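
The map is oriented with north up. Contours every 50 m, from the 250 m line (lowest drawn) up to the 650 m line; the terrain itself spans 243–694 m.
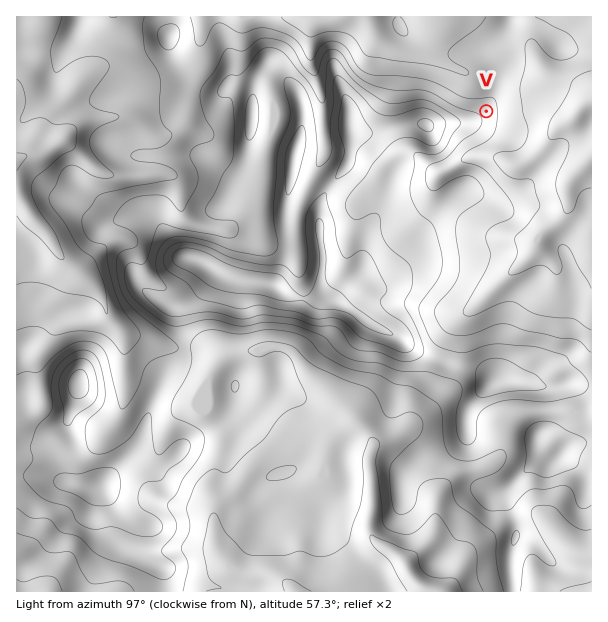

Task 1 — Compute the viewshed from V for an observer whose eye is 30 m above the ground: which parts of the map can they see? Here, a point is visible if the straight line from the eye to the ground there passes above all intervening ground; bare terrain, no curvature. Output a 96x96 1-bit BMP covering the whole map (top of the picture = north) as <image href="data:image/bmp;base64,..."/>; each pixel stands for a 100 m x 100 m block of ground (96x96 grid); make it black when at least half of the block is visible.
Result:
<image width="96" height="96" href="data:image/bmp;base64,Qk2+BAAAAAAAAD4AAAAoAAAAYAAAAGAAAAABAAEAAAAAAIAEAAATCwAAEwsAAAIAAAAAAAAA////AAAAAAAAAAAAAAAAAAAAAAAAAAAAAAAAAAAAAAAAAAAAAAAAAAAAAAAAAAAAAAAAAAAAAAAAAAAAAAAAAAAAAAAAAAAAAAAAAAAAAAAAAAAAAAAAAAAAAAAAAAAAAAAAAAAAAAAAAAAAAAAAAAAAAAAAAAAAAAAAAAAAAAAAAAAAAAAAAAAAAAAAAAAAAAAAAAAAAAAAAAAAAAAAAAAAAAAAAAAAAAAAAAAAAAAAAAAAAAAAAAAAAAAAAAAAAAAAAAAAAAAAAAAAAAAAAAAAAAAAAAAAAAAAAAAAAAAAAAAAAAAAAAAAAAAAAAAAAAAAAAAAAAAAAAAAAAAAAAAAAAAAAAAAAAAAAAAAAAAAAAAAAAAAAAAAAAAAAAAAAAAAAAAAAAAAAAAAAAAAAAAAAAAAAAAAAAAAAAAAAAAAAAAAAAAAAAAAAAAAAAAAAAAAAAAAAAAAAAAAAAAAAAAAAAAAAAAAAAAAAAAAAAAAAAAAAAAAAAAAAAAAAAAAAAAAAAAAAAAAAAAAAAAAAAAAAAAAAAAAAAAAAAAAAAAAAAAAAAAAAAAAAOAAAAAAAAAAAAAHP/8AAAAAAAAAAAAH//8AAAAAAAAAAAA///8AAAAAAAAAAAH///sAAAAAAAAAAA////8AAAAAAAAAAB////8AAAAAAAAAAHx///8AAAAAAAAAAPgf//8AAAAAAAAAB/AP//8AAAAAAAAAH+AD//8AAAAAAAAAP8AD//8AAAAAAAAAf4AB//8AAAAAAAAB4AAA//8AAAAAAAAHAAAAP/8AAAAAAAAOAAAAH/8AAAAAAAAcA4AAD/8AAAAAAAAYD8AAB/8AAAAAAAAYH8AAB/8AAAAAAAAcP8AAA/8AAAAAAAAcP/8AAf8AAAAAAAAef/8AAP8AAAAAAAAef/8AAP8AAAAAAAAA//4AAP8AAAAAAAAAf/4AAH8AAAAAAAAAP/4AAH8AAAAAAAAAD/4AAD8AAAAAAAAAA/4AAB8AAAAAAAAAA/4AAB8AAAAAAAAAA/4AOB8AAAAAAAAAAP4A//8AAAAAAAAAAAcB//8AAAAAAAAAAAOH/98AAAAAAAAAAAH//w8AAAAAAAAAAAD//wcAAAAAAAAAAAB//4cAAAAAAAAAAAAf/4MAAAAAAAAAAAAH/8EAAAAAAAAAAAAAd/EAAAAAAAAAAAAAcfwAAAAAAAAAAAMAeP4AAAAAAAAAAAMA/H8AAAAAAAAAAAOB/H8AAAAAAAAAAAfP/j8AAAAAAAAAAAf//z8AAAAAAAAAAAf///8AAAAAAAAAAAf//+cAAAAAAAAAAA////MAAAAAAAAAAA////8AAAAAAAAAAA////8AAAAAAAADAA////8AAAAAAAADAAf///8AAAAAAAADAA////8AAAAAAAAHAB////8AAAAAAAAHAH////8AAAAAAAAHA/////8AAAAAAAAHj/////8AAAAAAAAD/////+EAAAAAAAAD/////8AAAAAAAAAB8////8AAAAAAAAAA4////+AAAAAAAAAA4f////g="/>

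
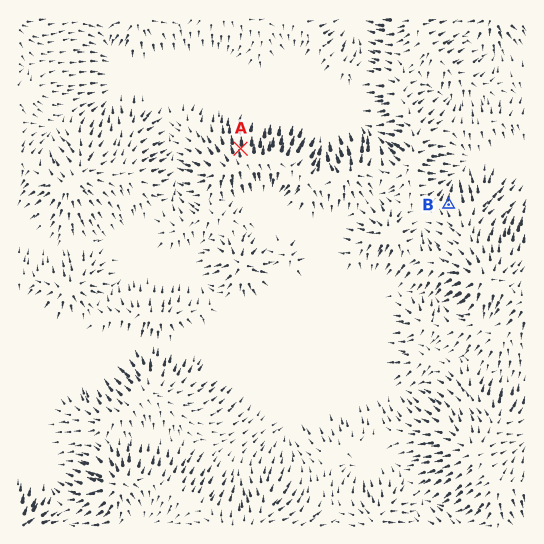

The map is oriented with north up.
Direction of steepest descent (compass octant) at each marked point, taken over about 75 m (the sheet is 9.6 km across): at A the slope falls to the N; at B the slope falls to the N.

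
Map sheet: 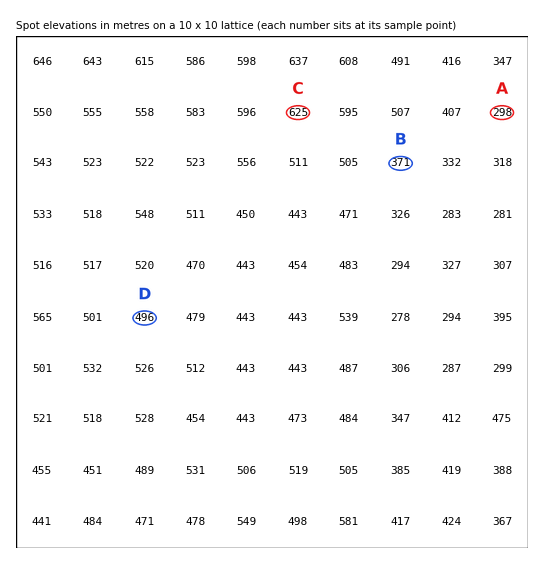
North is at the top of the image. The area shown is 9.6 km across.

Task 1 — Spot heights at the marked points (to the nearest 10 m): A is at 300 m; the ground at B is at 370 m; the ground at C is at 620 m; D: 500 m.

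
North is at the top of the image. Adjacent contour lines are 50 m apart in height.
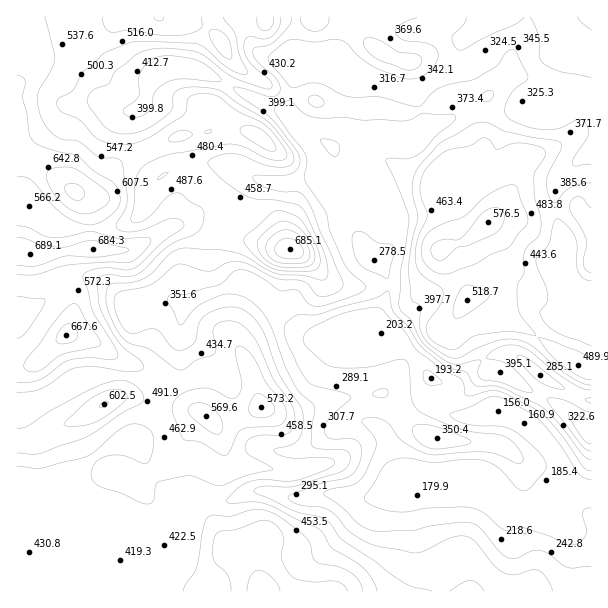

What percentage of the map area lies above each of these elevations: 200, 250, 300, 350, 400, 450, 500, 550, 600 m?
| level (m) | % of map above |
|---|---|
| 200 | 96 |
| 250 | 90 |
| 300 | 83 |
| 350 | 68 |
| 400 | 55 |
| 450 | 39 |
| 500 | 22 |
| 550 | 11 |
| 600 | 4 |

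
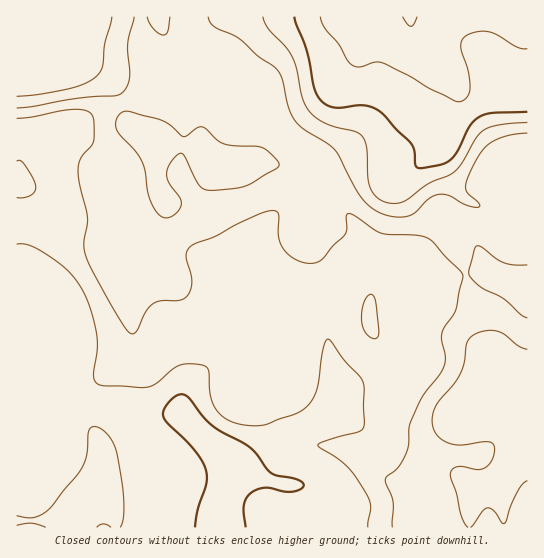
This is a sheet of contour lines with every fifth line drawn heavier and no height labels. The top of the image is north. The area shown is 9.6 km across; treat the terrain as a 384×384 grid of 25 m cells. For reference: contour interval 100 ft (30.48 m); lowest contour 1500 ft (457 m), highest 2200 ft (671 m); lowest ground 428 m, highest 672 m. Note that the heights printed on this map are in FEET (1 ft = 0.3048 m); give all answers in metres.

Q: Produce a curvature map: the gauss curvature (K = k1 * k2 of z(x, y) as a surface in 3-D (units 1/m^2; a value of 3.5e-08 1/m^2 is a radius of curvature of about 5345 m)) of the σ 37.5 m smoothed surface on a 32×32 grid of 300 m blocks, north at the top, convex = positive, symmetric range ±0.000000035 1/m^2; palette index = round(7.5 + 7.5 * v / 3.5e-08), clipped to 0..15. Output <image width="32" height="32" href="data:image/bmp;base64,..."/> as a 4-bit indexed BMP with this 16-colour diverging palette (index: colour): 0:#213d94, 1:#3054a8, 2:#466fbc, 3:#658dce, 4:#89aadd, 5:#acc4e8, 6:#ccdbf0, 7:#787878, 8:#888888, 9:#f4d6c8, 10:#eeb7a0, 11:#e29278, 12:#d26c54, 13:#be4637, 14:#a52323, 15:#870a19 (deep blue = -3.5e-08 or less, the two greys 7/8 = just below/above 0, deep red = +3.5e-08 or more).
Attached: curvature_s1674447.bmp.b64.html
<image width="32" height="32" href="data:image/bmp;base64,Qk12AgAAAAAAAHYAAAAoAAAAIAAAACAAAAABAAQAAAAAAAACAAATCwAAEwsAABAAAAAAAAAAlD0hAKhUMAC8b0YAzo1lAN2qiQDoxKwA8NvMAHh4eACIiIgAyNb0AKC37gB4kuIAVGzSADdGvgAjI6UAGQqHAGeIiHiHN6iId3d2eYd4eIeId3d3WYiFund3i4V4h4d4iHd5iHqoM3WJiJiHeIeHh4d4iYh4iVqDaIiGl3d6d3eIiHd2epd9loh2V4h3ZJmJh4h4dnmFWFV4d3iYdTV2Z4d3eIhWpWtmd4iIiGP/p3d4d3eIOMbeiHd3h3l063d4eIh2h3iFmneHd4iGdXRXeHeHdniXdGiXmHeIhnimWId4d4eJhmZ3d4iId3eIunt2d3eIeId4d3eId2iHd3WuhYh3iGeHiHd4iHd6mIdmZ3mIiIdGiHh4d3d4eIiIh2ZpiIiXh3eId3d3mHiHeId3eIiIiudoiHeHd4Znd4iHeHiIh3uWd3eIh2eGh3iIhnhWh3WHiGaHiIdqqId3mYl3m3d3ZYhniIiIe6doVHVnp4p3iVaIiniHeGiodiU0l4VYiIh4d5lnd4h1Z2T/nMaIiIiHumd4h4iHd4l2/IVwWYh3duiYOIiIh4lmZndjpXuIh3Zih4dod3d3eYZ5d/+dmHeKdZj4WIh3dndGh3aqW7tGr8enhneId3NZaaeXghRomIlgBpiHiHd0vIdleIdyeXmZVUeYh3eIl7qHd4d4hnd4mnmHiHh3eMl4d4eId4iGd4h3eYd4iHeXZ3eHiHh4iIh3dnmHd3iHZnd3d5iIeHh4h4mEiIeHZ2eJiHeHh3d4"/>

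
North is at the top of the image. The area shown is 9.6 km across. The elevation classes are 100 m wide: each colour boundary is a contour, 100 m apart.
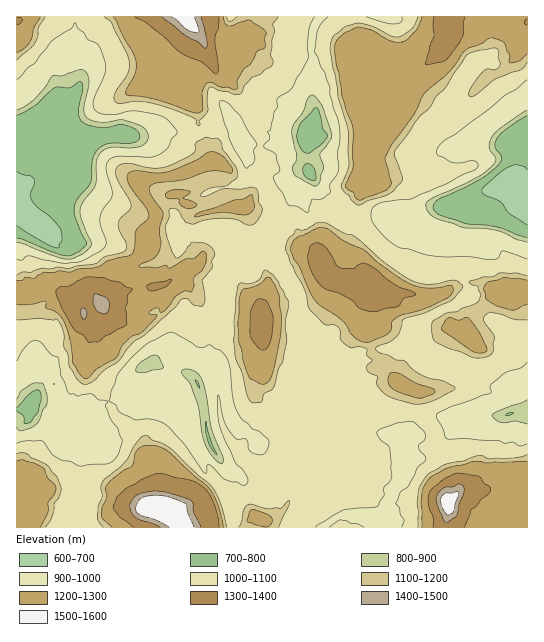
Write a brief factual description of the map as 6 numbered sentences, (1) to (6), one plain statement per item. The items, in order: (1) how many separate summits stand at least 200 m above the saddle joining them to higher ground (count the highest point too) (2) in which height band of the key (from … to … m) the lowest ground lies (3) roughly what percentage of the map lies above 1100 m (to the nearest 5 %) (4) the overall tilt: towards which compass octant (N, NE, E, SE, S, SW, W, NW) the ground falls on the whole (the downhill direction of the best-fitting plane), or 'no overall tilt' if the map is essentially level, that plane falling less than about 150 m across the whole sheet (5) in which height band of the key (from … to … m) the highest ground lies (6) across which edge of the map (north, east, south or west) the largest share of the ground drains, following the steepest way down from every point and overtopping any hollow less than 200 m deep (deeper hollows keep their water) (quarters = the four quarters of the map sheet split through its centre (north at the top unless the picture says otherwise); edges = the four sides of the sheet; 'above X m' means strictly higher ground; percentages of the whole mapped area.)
(1) Counting only tops that stand 200 m proud, the map has 8 summits.
(2) Between 600 and 700 m: that is the band holding the lowest ground.
(3) Ground above 1100 m makes up about 35 % of the sheet.
(4) No overall tilt - high and low ground are spread across the sheet.
(5) Between 1500 and 1600 m: that is the band holding the highest ground.
(6) The largest share of the runoff leaves by the western edge.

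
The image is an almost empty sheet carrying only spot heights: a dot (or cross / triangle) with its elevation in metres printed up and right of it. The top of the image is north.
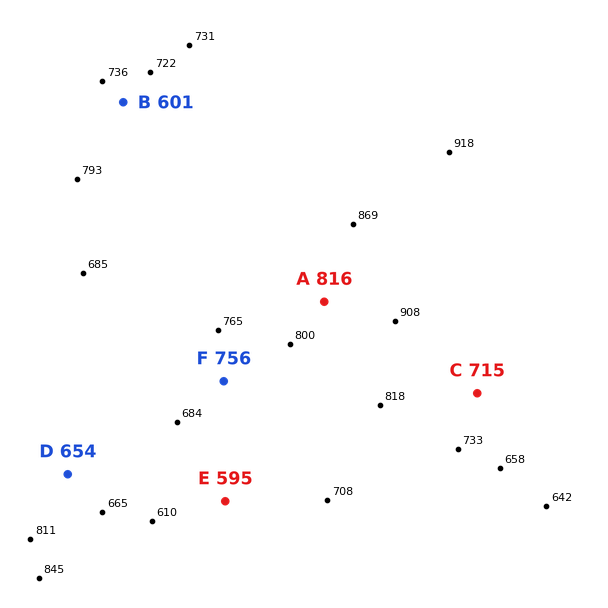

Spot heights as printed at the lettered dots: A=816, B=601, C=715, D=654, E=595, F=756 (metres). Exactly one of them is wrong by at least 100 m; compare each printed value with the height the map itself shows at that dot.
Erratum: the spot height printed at B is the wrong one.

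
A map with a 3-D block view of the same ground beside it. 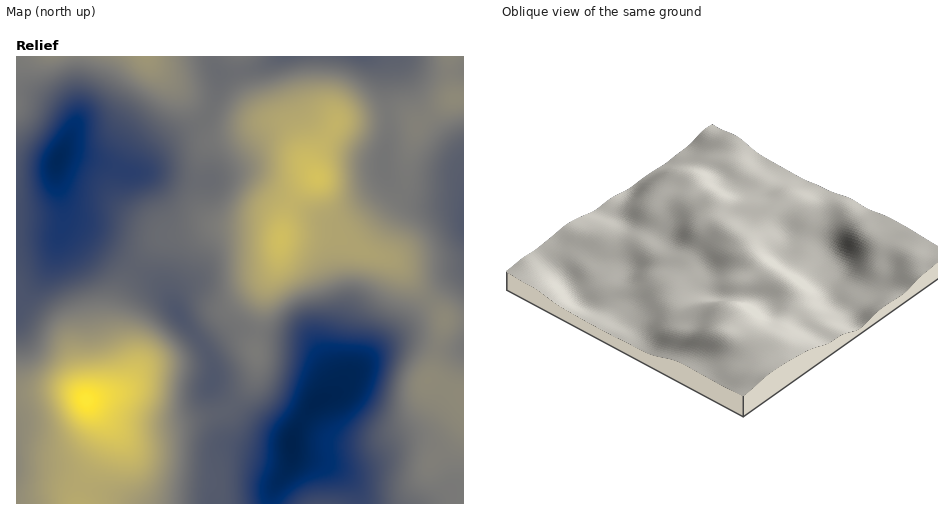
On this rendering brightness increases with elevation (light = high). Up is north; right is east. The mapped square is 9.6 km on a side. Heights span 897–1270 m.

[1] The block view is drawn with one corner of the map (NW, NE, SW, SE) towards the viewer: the SW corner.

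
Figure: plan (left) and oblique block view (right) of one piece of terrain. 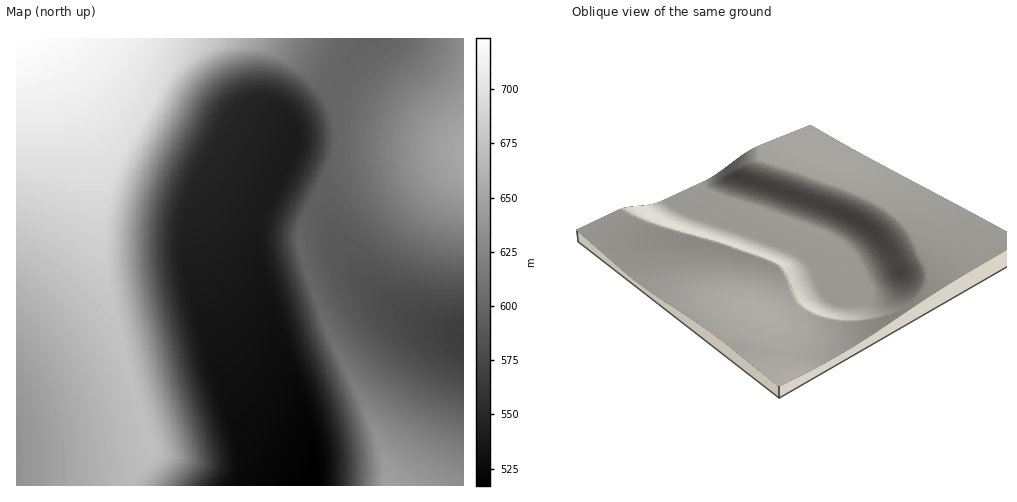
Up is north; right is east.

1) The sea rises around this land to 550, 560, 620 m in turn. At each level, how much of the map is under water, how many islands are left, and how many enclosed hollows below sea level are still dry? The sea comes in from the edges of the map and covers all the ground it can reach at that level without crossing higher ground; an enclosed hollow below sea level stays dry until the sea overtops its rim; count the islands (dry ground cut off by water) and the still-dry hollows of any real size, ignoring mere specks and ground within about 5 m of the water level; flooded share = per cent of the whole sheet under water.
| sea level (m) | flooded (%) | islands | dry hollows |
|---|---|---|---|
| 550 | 22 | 0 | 0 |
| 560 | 24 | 0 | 0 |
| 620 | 57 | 0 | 0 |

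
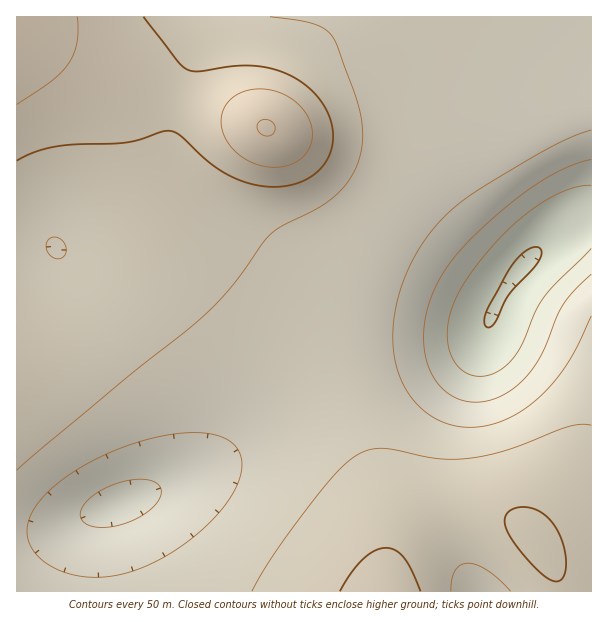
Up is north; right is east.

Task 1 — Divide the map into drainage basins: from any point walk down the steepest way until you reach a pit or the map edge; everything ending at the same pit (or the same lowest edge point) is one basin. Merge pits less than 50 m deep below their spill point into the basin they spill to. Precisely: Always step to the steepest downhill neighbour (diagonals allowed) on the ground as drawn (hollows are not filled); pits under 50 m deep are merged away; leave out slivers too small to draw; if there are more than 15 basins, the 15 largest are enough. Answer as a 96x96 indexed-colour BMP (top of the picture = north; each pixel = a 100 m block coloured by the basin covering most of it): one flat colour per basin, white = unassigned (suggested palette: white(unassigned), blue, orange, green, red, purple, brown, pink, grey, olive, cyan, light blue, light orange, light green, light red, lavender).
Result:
<image width="96" height="96" href="data:image/bmp;base64,Qk12EgAAAAAAAHYAAAAoAAAAYAAAAGAAAAABAAQAAAAAAAASAAATCwAAEwsAABAAAAAAAAAA////ALR3HwAOf/8ALKAsACgn1gC9Z5QAS1aMAMJ34wB/f38AIr28AM++FwDox64AeLv/AIrfmACWmP8A1bDFACIiIiIiIiIiIiIiIiIiIiIiIiIiIiIiIiIiIiIiIiIzMzMzMzMzMzMzMzMzMzERESIiIiIiIiIiIiIiIiIiIiIiIiIiIiIiIiIiIiIiIiIzMzMzMzMzMzMzMzMzMzERESIiIiIiIiIiIiIiIiIiIiIiIiIiIiIiIiIiIiIiIiIzMzMzMzMzMzMzMzMzMxERESIiIiIiIiIiIiIiIiIiIiIiIiIiIiIiIiIiIiIiIiIzMzMzMzMzMzMzMzMzMxERESIiIiIiIiIiIiIiIiIiIiIiIiIiIiIiIiIiIiIiIiIzMzMzMzMzMzMzMzMzMRERESIiIiIiIiIiIiIiIiIiIiIiIiIiIiIiIiIiIiIiIiIzMzMzMzMzMzMzMzMzMRERESIiIiIiIiIiIiIiIiIiIiIiIiIiIiIiIiIiIiIiIiITMzMzMzMzMzMzMzMzERERESIiIiIiIiIiIiIiIiIiIiIiIiIiIiIiIiIiIiIiIiITMzMzMzMzMzMzMzMxERERESIiIiIiIiIiIiIiIiIiIiIiIiIiIiIiIiIiIiIiIiIRMzMzMzMzMzMzMzMxERERESIiIiIiIiIiIiIiIiIiIiIiIiIiIiIiIiIiIiIiIiIREzMzMzMzMzMzMzMRERERESIiIiIiIiIiIiIiIiIiIiIiIiIiIiIiIiIiIiIiIiIRETMzMzMzMzMzMzERERERESIiIiIiIiIiIiIiIiIiIiIiIiIiIiIiIiIiIiIiIiIRERMzMzMzMzMzMxERERERESIiIiIiIiIiIiIiIiIiIiIiIiIiIiIiIiIiIiIiIiIRERETMzMzMzMzERERERERESIiIiIiIiIiIiIiIiIiIiIiIiIiIiIiIiIiIiIiIiERERERETMzMxERERERERERESIiIiIiIiIiIiIiIiIiIiIiIiIiIiIiIiIiIiIiIiERERERERERERERERERERERESIiIiIiIiIiIiIiIiIiIiIiIiIiIiIiIiIiIiIiIiERERERERERERERERERERERESIiIiIiIiIiIiIiIiIiIiIiIiIiIiIiIiIiIiIiIiERERERERERERERERERERERESIiIiIiIiIiIiIiIiIiIiIiIiIiIiIiIiIiIiIiIhERERERERERERERERERERERESIiIiIiIiIiIiIiIiIiIiIiIiIiIiIiIiIiIiIiIhERERERERERERERERERERERESIiIiIiIiIiIiIiIiIiIiIiIiIiIiIiIiIiIiIiIhERERERERERERERERERERERESIiIiIiIiIiIiIiIiIiIiIiIiIiIiIiIiIiIiIiIRERERERERERERERERERERERESIiIiIiIiIiIiIiIiIiIiIiIiIiIiIiIiIiIiIiIRERERERERERERERERERERERESIiIiIiIiIiIiIiIiIiIiIiIiIiIiIiIiIiIiIiERERERERERERERERERERERERESIiIiIiIiIiIiIiIiIiIiIiIiIiIiIiIiIiIiIiERERERERERERERERERERERERESIiIiIiIiIiIiIiIiIiIiIiIiIiIiIiIiIiIiIiERERERERERERERERERERERERESIiIiIiIiIiIiIiIiIiIiIiIiIiIiIiIiIiIiIhERERERERERERERERERERERERESIiIiIiIiIiIiIiIiIiIiIiIiIiIiIiIiIiIiIhERERERERERERERERERERERERESIiIiIiIiIiIiIiIiIiIiIiIiIiIiIiIiIiIiIRERERERERERERERERERERERERESIiIiIiIiIiIiIiIiIiIiIiIiIiIiIiIiIiIiIRERERERERERERERERERERERERESIiIiIiIiIiIiIiIiIiIiIiIiIiIiIiIiIiIiIRERERERERERERERERERERERERESIiIiIiIiIiIiIiIiIiIiIiIiIiIiIiIiIiIiERERERERERERERERERERERERERESIiIiIiIiIiIiIiIiIiIiIiIiIiIiIiIiIiIiERERERERERERERERERERERERERESIiIiIiIiIiIiIiIiIiIiIiIiIiIiIiIiIiIhERERERERERERERERERERERERERESIiIiIiIiIiIiIiIiIiIiIiIiIiIiIiIiIiIhERERERERERERERERERERERERERESIiIiIiIiIiIiIiIiIiIiIiIiIiIiIiIiIiIRERERERERERERERERERERERERERESIiIiIiIiIiIiIiIiIiIiIiIiIiIiIiIiIiIRERERERERERERERERERERERERERESIiIiIiIiIiIiIiIiIiIiIiIiIiIiIiIiIiIRERERERERERERERERERERERERERESIiIiIiIiIiIiIiIiIiIiIiIiIiIiIiIiIiERERERERERERERERERERERERERERERIiIiIiIiIiIiIiIiIiIiIiIiIiIiIiIiIiEREREREREREREREREREREREREREREREREiIiIiIiIiIiIiIiIiIiIiIiIiIiIiIhEREREREREREREREREREREREREREREREREREiIiIiIiIiIiIiIiIiIiIiIiIiIiIRERERERERERERERERERERERERERERERERERERIiIiIiIiIiIiIiIiIiIiIiIiIiIRERERERERERERERERERERERERERERERERERERESIiIiIiIiIiIiIiIiIiIiIiIiERERERERERERERERERERERERERERERERERERERERIiIiIiIiIiIiIiIiIiIiIiIhERERERERERERERERERERERERERERERERERERERERESIiIiIiIiIiIiIiIiIiIiIRERERERERERERERERERERERERERERERERERERERERERIiIiIiIiIiIiIiIiIiIiEREREREREREREREREREREREREREREREREREREREREREREiIiIiIiIiIiIiIiIiIhERERERERERERERERERERERERERERERERERERERERERERESIiIiIiIiIiIiIiIiIRERERERERERERERERERERERERERERERERERERERERERERERIiIiIiIiIiIiIiIiERERERERERERERERERERERERERERERERERERERERERERERERIiIiIiIiIiIiIiIhEREREREREREREREREREREREREREREREREREREREREREREREREiIiIiIiIiIiIiIRERERERERERERERERERERERERERERERERERERERERERERERERESIiIiIiIiIiIhERERERERERERERERERERERERERERERERERERERERERERERERERESIiIiIiIiIiIRERERERERERERERERERERERERERERERERERERERERERERERERERERIiIiIiIiIiERERERERERERERERERERERERERERERERERERERERERERERERERERERIiIiIiIiIREREREREREREREREREREREREREREREREREREREREREREREREREREREREiIiIiIiEREREREREREREREREREREREREREREREREREREREREREREREREREREREREiIiIiIhEREREREREREREREREREREREREREREREREREREREREREREREREREREREREiIiIiIREREREREREREREREREREREREREREREREREREREREREREREREREREREREREiIiIiERERERERERERERERERERERERERERERERERERERERERERERERERERERERERESIiIhERERERERERERERERERERERERERERERERERERERERERERERERERERERERERESIiIRERERERERERERERERERERERERERERERERERERERERERERERERERERERERERESIiERERERERERERERERERERERERERERERERERERERERERERERERERERERERERERESIiERERERERERERERERERERERERERERERERERERERERERERERERERERERERERERESIhERERERERERERERERERERERERERERERERERERERERERERERERERERERERERERESIhERERERERERERERERERERERERERERERERERERERERERERERERERERERERERERESIhERERERERERERERERERERERERERERERERERERERERERERERERERERERERERERESIRERERERERERERERERERERERERERERERERERERERERERERERERERERERERERERESIRERERERERERERERERERERERERERERERERERERERERERERERERERERERERERERESIRERERERERERERERERERERERERERERERERERERERERERERERERERERERERERERESEREREREREREREREREREREREREREREREREREREREREREREREREREREREREREREREiEREREREREREREREREREREREREREREREREREREREREREREREREREREREREREREREiEREREREREREREREREREREREREREREREREREREREREREREREREREREREREREREREiEREREREREREREREREREREREREREREREREREREREREREREREREREREREREREREREiERERERERERERERERERERERERERERERERERERERERERERERERERERERERERERERIiERERERERERERERERERERERERERERERERERERERERERERERERERERERERERERERIhERERERERERERERERERERERERERERERERERERERERERERERERERERERERERERERIhERERERERERERERERERERERERERERERERERERERERERERERERERERERERERERESIhERERERERERERERERERERERERERERERERERERERERERERERERERERERERERERESIREREREREREREREREREREREREREREREREREREREREREREREREREREREREREREREiIRERERERERERERERERERERERERERERERERERERERERERERERERERERERERERERIiERERERERERERERERERERERERERERERERERERERERERERERERERERERERERERERIhERERERERERERERERERERERERERERERERERERERERERERERERERERERERERERESEREREREREREREREREREREREREREREREREREREREREREREREREREREREREREREREhERERERERERERERERERERERERERERERERERERERERERERERERERERERERERERESIREREREREREREREREREREREREREREREREREREREREREREREREREREREREREREREhEREREREREREREREREREREREREREREREREREREREREREREREREREREREREREREREREREREREREREREREREREREREREREREREREREREREREREREREREREREREREREREREREREREREREREREREREREREREREREREREREREREREREREREREREREREREREREREREREREREREREREREREREREREREREREREREREREREREREREREREREREREREREREREREREREREREREREREREREREREREREREREREREREREREREREREREREREREREREREREREREREREREREREREREREREREREREREREREREREREREREREREREREREREREREREREREREREREREREREREREREREREREREREREREREREREREREREREREREREREREREREREREREREREREREREREREREREREREREREREREREREREREREREREREREREREREREREREREREREREREREREREREREREREREREREREREREREREREREREREREREREREREREREREREREREREREREREREREREREREREREREREREREREREREREREREREREREREREREREREREREREREREREREREREREREREREREREREREREREREREREREREREREREREQ=="/>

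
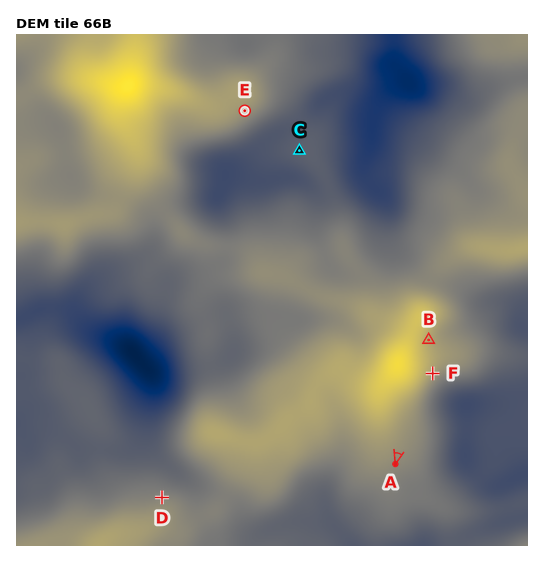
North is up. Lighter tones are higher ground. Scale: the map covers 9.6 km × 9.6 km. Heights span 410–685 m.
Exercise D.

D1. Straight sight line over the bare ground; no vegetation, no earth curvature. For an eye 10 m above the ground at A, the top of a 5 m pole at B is out of sight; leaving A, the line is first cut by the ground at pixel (412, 402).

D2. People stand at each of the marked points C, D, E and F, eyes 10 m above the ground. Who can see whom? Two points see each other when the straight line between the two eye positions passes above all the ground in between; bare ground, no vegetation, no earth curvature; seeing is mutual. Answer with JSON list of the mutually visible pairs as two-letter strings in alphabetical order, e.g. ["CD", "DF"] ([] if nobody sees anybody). ["CE", "DE"]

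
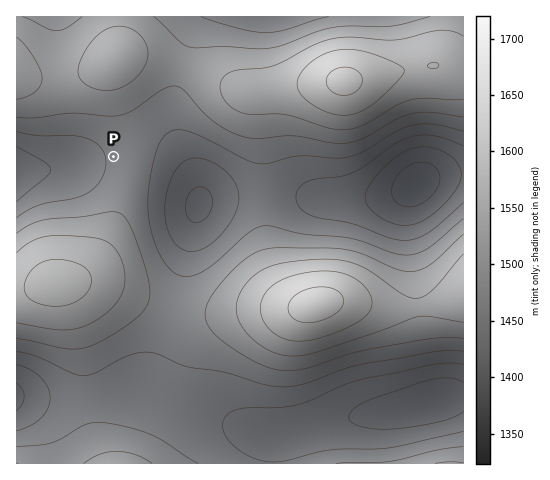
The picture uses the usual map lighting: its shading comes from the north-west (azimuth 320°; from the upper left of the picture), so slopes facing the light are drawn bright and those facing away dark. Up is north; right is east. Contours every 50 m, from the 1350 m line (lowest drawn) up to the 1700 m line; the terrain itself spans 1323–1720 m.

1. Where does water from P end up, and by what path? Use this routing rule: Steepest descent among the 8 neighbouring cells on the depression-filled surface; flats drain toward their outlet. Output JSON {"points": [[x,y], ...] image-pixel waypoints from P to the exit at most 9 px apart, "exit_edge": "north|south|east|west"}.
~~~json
{"points": [[113, 157], [104, 157], [95, 157], [85, 160], [76, 164], [67, 166], [57, 167], [48, 168], [39, 168], [29, 168], [20, 168], [17, 168]], "exit_edge": "west"}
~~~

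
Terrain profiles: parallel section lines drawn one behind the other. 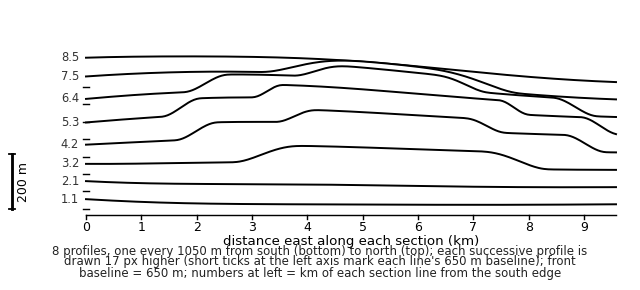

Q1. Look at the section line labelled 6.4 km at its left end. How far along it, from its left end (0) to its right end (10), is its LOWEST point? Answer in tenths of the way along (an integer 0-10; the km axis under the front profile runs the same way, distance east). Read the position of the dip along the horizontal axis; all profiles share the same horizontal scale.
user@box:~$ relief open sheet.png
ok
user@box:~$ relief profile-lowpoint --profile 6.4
10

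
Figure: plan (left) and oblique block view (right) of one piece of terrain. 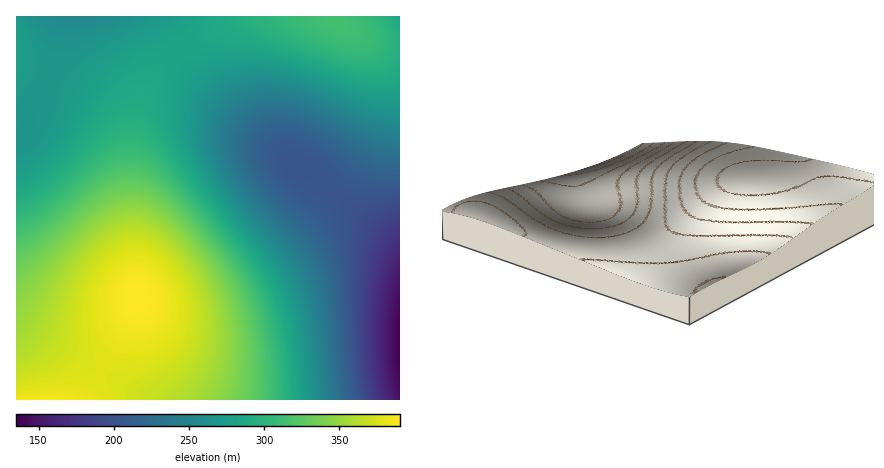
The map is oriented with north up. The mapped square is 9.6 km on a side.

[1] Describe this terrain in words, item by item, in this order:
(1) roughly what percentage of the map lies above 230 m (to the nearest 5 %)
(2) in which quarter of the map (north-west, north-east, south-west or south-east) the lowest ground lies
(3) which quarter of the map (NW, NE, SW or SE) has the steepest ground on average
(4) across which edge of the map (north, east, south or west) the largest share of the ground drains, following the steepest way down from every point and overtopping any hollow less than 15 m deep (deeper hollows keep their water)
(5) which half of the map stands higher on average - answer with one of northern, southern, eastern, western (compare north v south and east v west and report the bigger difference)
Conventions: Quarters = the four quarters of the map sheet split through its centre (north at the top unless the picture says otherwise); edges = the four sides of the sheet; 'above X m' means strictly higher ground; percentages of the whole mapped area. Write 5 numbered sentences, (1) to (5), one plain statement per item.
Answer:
(1) Roughly 80 % of the ground is higher than 230 m.
(2) The lowest point lies in the south-east quarter of the map.
(3) The south-east quarter is the steepest part of the map.
(4) Most of the ground drains across the eastern edge.
(5) On average the western half of the map is the higher ground.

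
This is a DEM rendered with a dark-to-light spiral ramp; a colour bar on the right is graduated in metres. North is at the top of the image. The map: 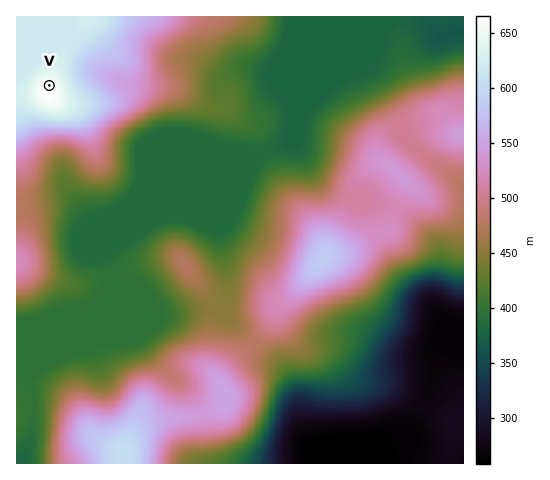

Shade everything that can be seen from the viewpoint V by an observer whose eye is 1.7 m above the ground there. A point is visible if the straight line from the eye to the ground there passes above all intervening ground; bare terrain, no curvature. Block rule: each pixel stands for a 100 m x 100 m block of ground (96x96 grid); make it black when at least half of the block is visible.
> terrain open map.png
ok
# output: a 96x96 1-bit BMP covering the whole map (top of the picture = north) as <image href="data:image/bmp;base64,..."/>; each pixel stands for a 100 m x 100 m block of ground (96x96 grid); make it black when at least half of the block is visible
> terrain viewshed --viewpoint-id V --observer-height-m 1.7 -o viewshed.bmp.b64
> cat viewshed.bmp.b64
<image width="96" height="96" href="data:image/bmp;base64,Qk2+BAAAAAAAAD4AAAAoAAAAYAAAAGAAAAABAAEAAAAAAIAEAAATCwAAEwsAAAIAAAAAAAAA////AAAAAAAAAAAAAAAAAAAAAAAAAAAAAAAAAAAAAAAAAAAAAAAAAAAAAAAAAAAAAAAAAAAAAAAAAAAAAAAAAAAAAAAAAAAAAAAAAAAAAAAAAAAAAAAAAAAAAAAAAAAAAAAAAAAAAAAAAAAAAAAAAAAAAAAAAAAAAAAAAAAAAAAAAAAAAAAAAAAAAAAAAAAAAAAAAAAAAAAAAAAAAAAAAAAAAAAAAAAAAAAAAAAAAAAAAAAAAAAAAAAAAAAAAAAAAAAAAAAAAAAAAAAAAAAAAAAAAAAAAAAAAAAAAAAAAAAAAAAAAAAAAAAAAAAAAAAAAAAAAAAAAAAAAAAAAAAAAAAAAAAAAAAAAAAAAAAAAAAAAAAAAAAAAAAAAAAAAAAAAAAAAAAAAAAAAAAAAAAAAAAAAAAAAAAAAAAAAAAAAAAAAAAAAAAAAAAAAAAAAAAAAAAAAAAAAAAAAAAAAAAAAAAAAAAAAAAAAAAAAAAAAAAAAAAAAAAAAAAAAAAAAAAAAAAAAAAAAAAAAAAAAAAAAAAAAAAAAAAAAAAAAAAAAAAAAAAAAAAAAAAAAAAAAAAAAAAAAAAAAAAAAAAAAAAAAAAAAAAAAAAAAAAAAAAAAAAAAAAAAAAADAAAAAAAAAAAAAAADgAAAAAAAAAAAAAADgAAAAAAAAAAAAAADwAAAAAAAAAAAAAAD4AAAAAAAAAAAAAAD8AAAAAAAAAAAAAAD+AAAAAAAAAAAAAAD+AAAAAAAAAAAAAAD/AAAAAAAAAAAAAAD/gAAAAAAAAAAAAAD//iAAAAAAAAAAAAD///gAAAAAAAAAAAD///gAAAAAAAAAAAD///gAAAAAAAAAAAD///wAAAAAAAAAAAD///wAAAAAAAAAAAD///4AAAAAAAAAAAB////gAAAAAAAAAAA////gAAAAAAAAAAAP///gAAAAAAAAAAAH///AAAAAAAAAAAAD//+AAAAAAAAAAAAD//8AAAAAAAAAAAAD//8AAAAAAAAAAAAD//4AAAAAAAAAAAAD//wAAAAAAAAAAAAD//gAEAAAAAAAAAAD//AA8AAAAAAAAAAD//AH8AAAAAAAAAAD/+Af8AAAAAAAAAAD/8A/8AAAAAAAAAAD/8D/8AAAAAAAAAAD/8H/8AAAAAAAAAAH////8AAAAAAAAAAH////8AAAAAAAAAAH////8AAAAAAAAAAH////8AAAAAAAAAAD////8AAAAAAAAAAD////8AAAAAAAAAAD////8AAAAAAAAAAD////8AAAAAAAAAAH////8DAAAAAAAAAP////8DAAAAAAAAAf////8BAAAAAAAAA/////8AAAAAAAAAA/////8AgAAAAAAAB/////+B4AHAAAAAD//////x8A+AAAAAH/////////+AAAAAP/////////8AAAA4f////H////8AAB/4f///+D////8AAD/4P///+D/////gAH/4H///+D//////wf/wD///+P/////////wB//////////////gA/////////D/A//gAf////8="/>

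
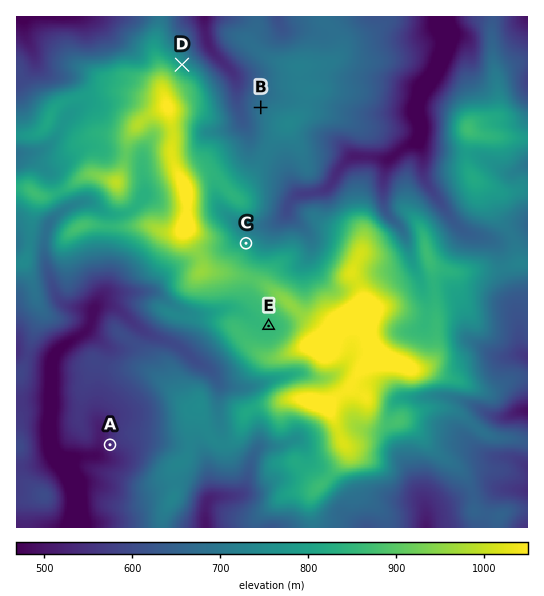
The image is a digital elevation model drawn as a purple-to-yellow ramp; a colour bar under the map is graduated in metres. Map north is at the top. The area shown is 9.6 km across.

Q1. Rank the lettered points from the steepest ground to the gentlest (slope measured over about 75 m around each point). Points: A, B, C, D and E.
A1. D C A B E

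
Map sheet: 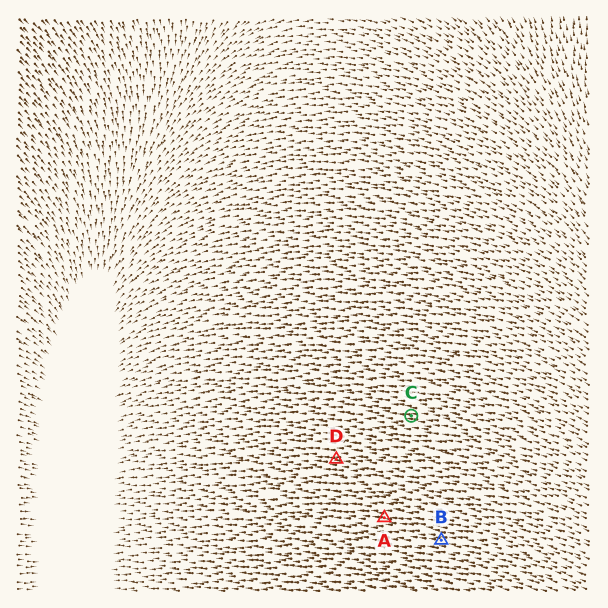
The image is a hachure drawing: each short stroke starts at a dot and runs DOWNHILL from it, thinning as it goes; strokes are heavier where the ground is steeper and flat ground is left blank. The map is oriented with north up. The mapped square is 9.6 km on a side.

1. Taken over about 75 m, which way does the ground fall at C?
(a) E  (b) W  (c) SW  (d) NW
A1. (b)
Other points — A W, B W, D W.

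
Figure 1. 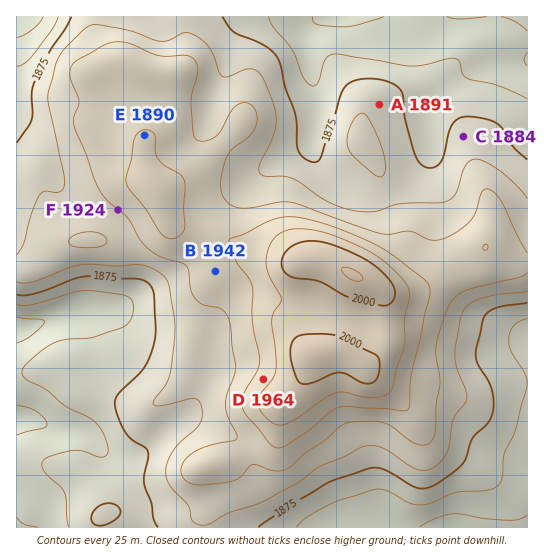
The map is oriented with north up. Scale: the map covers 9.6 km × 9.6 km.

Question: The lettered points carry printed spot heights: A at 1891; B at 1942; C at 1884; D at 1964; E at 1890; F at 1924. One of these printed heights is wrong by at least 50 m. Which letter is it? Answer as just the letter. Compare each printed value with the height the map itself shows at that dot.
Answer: E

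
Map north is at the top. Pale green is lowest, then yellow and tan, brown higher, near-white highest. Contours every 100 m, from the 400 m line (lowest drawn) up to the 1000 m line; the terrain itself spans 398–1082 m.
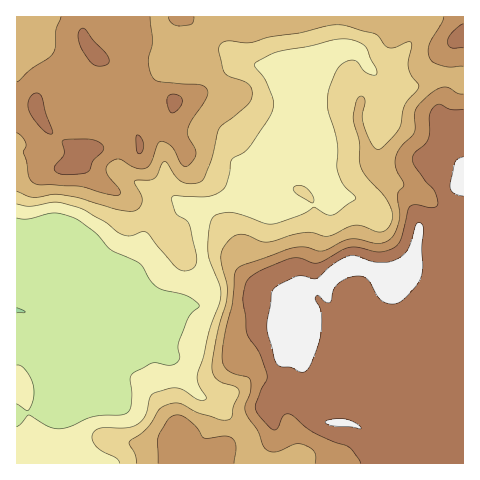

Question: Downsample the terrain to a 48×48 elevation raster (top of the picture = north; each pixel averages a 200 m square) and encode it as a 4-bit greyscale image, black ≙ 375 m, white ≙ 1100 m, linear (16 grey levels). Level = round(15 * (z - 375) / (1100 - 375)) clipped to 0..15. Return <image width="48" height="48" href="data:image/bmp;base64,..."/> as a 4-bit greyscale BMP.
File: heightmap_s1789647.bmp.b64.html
<image width="48" height="48" href="data:image/bmp;base64,Qk32BAAAAAAAAHYAAAAoAAAAMAAAADAAAAABAAQAAAAAAIAEAAATCwAAEwsAABAAAAAAAAAAAAAAABEREQAiIiIAMzMzAERERABVVVUAZmZmAHd3dwCIiIgAmZmZAKqqqgC7u7sAzMzMAN3d3QDu7u4A////AEREREREVWeJqZmZmYiIiIiaqru7u7u7u0RERERFVniJqZmZmYiZmImaq7y7u7u7u0RERERWZneJmZmZmYiaqZmru8zLu7u7uzMzMzRVVWaJmZmIiIirqqvMzN3Lu7u7vDMyIiM0REV4mZiHd4m7urzd3dzLu7u7uyMhESIiIjRniIdmZ5rMu8zMzMy7u7u7uzMhERESIjRWd2VVZ5rNzMy7u7u7u7u7uzMhERERIjRVVVRVZoq93Mu7u7u7u7u7uzMhERERIjNEREVmd4m8zMy7u7u7u7vMzDIhERESIjMzM0VniZmszNy7u7u7u7vMzDIRERESIiIzMzRomqq83d3Lu7u7u7zMzCERERERIiIiIzRYmqq93e3Lu7u7vMzMzBERERERESIiIzRXmqvN7u7bu7u7vMzMzBEREREREREiIzRXmrvN7u7cu7u7vMzMzBERERERERERIjRGmrvO7u7cu7u7zMzLzBEREREREREREjNGirvO/u7cy7u7zMzLzBEREREREREREiM1ervN7u7dzLu8zMzLzBEREREREREiIiM0ebzN7u3dzLvN3czLzCIhERERERIiMzM0abzN7u3dzMze7tzLzCIiERERESIzNEREebzN3d3d3M3u/t3LvCIiERERIiIzRERFeau8zdzd7t3u7u3LuyIhERESIiM0RVVGeJmqvMu83u3d3u3LuyIiIhEiIzNEVVVWeIiJmqqavMy7ze3LuyIiIiIjM0RFVVRWd4d3iIiImqqZrN3MuyIiIiIjRVRVVVRVZ3ZmZ3d3eIh3m93MvCIiIiM0VVVVVVRVVmVVVWZlZ3dmit3MvDMyIjRVZmZVVURFVVVERVVVVWZWeszLu0RERFVnd3ZlVERERERERFVVVVVWiru7vGZmZneIiIdlVVVURERERFVURVVXiaqrzXiIiImZmHZmVWZlVERERVVEVVVoiZq83omaqqqph3d2Z3dlVERERFREVVZ4iau83pmqu7uph4mHeIh2VEREREREVWeImau83Zmau7u6maqXeZh2VUREREREVWd4mrzM3Zmaq7y7qruoiZmGVVREREREVWd3ibvM3Zmqu7u7qrupmZh3ZVVEREREVndneaq8zZmruqqqqrqZqph3ZmVEREREVndmaJq8zZq7qqqqqqqaqph3dmZUREREVndlZ4q8zKu7qqqqqqmauqmHd2ZVRERFVnZlV4q7u6u7qqqqqqmau6mIh3ZlRERFVndlVomrqqu7qqqqqqmau6mYiHdlRERFVnZlVniamZq7qqqqqqmZmZmYh3ZURERFVmZVVWeJmJmqqqqqqqmYiIiId2VUREREVVVVVneIiImaqqq7uqmYiIiHZlVEREREVVVVZniJmYiZqqu7qpmYh3eHZVVURERERVVWZniZqoiImru7qZmYiIh3ZmZlVVREREVWdniau4iImru6mZmYiIiHd3d2ZmVVVVVnd3iau4iImrupmZqYiJiIiIh3d3dmZnd3iHeJq4iImaqpmaqYmZmIiIh3iIh3eIiHiIeJqg=="/>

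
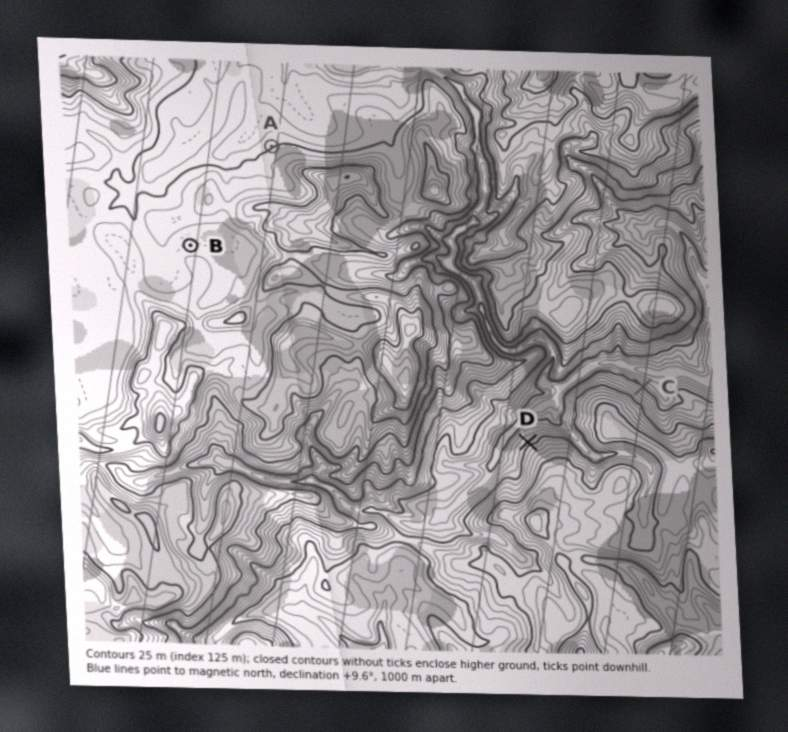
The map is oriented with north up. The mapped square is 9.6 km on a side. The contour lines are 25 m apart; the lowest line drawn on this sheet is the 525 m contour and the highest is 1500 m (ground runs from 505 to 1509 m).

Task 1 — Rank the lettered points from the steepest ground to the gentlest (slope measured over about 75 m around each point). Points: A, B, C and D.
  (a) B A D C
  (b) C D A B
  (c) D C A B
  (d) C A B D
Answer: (b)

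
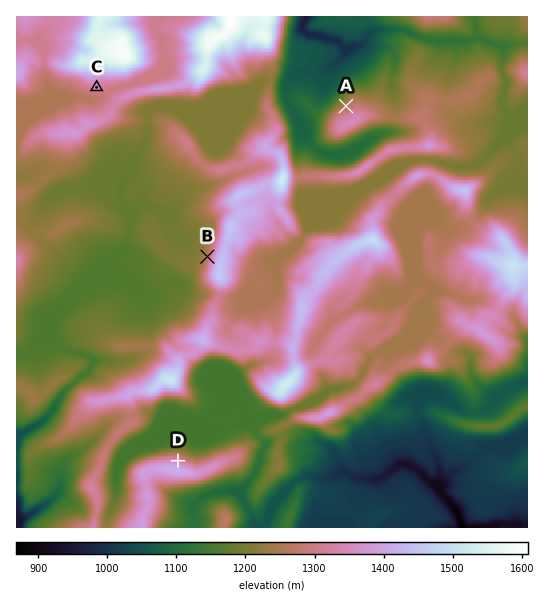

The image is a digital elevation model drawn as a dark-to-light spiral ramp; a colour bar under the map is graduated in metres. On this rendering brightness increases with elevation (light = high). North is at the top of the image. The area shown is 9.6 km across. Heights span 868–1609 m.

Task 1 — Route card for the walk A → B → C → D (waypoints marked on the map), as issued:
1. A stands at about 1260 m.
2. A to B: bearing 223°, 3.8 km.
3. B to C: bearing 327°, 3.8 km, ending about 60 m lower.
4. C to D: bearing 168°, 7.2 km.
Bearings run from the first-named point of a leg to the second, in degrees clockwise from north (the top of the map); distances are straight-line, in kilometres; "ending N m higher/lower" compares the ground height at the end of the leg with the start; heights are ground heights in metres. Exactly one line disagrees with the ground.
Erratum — Line 3: it should read "ending about 60 m higher".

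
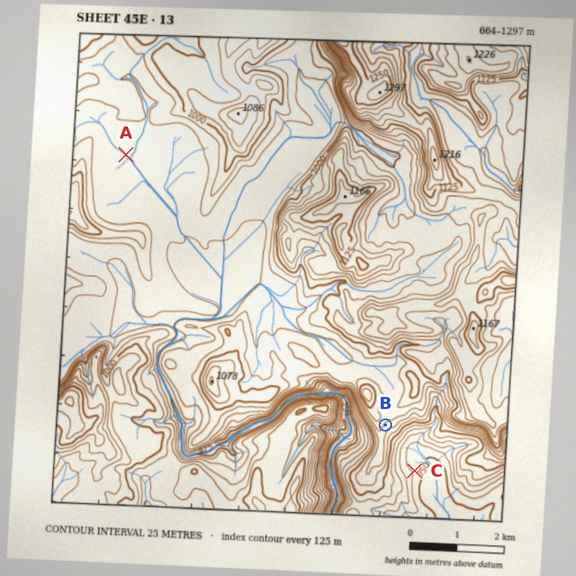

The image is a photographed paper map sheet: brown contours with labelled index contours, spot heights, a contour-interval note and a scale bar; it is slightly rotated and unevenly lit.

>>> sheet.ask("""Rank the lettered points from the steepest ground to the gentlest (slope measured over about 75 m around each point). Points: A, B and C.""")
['B', 'C', 'A']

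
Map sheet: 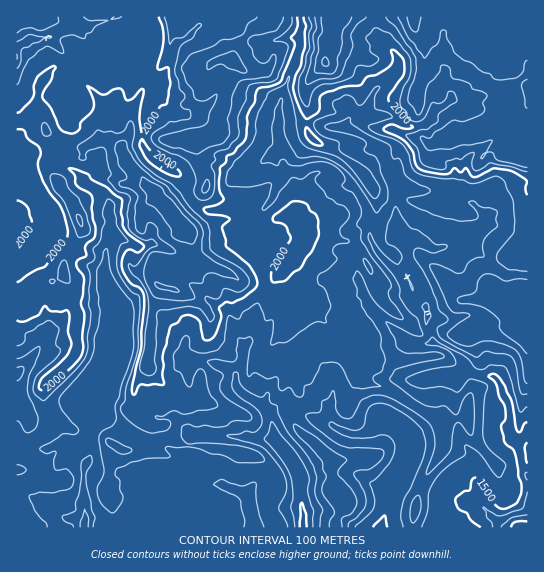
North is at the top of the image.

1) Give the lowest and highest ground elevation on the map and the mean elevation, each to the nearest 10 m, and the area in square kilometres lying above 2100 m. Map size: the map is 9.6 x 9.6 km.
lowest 1350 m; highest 2440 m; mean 1910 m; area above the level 17.3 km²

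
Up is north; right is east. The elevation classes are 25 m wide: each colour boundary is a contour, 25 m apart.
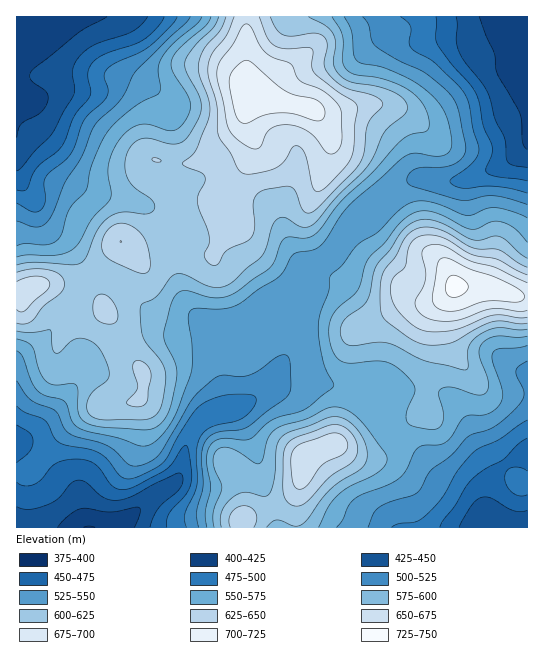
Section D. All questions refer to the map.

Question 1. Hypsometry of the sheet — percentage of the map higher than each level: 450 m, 92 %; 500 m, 80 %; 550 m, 59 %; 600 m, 34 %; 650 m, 11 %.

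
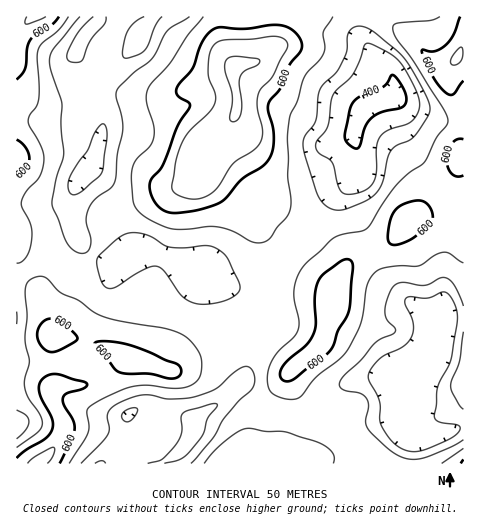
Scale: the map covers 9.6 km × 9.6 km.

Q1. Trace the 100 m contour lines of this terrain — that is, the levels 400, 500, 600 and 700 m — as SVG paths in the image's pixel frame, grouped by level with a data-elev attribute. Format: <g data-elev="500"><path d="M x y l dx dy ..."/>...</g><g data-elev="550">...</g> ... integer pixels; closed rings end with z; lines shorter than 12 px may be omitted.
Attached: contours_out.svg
<g data-elev="400"><path d="M356 149l-8-5-3-7 6-32 9-8 24-10 7-11 2-1 6 7 6 10 1 7-1 5-4 4-19 4-11 6-6 9-5 19z"/></g><g data-elev="500"><path d="M81 463l26-28 2-7-1-15 3-4 6-5 14-6 12-3 8 0 17 4 27-2 21-8 25-21 4-2 5 2 5 9 0 6-3 6-13 11-14 17-12 21-22 25"/><path d="M463 440l-12 7-27 11-12 1-12-2-14-10-18-19-2-8 3-15-4-8-5-4-16-3-4-2-1-4 5-8 17-16 14-17 20-11 0-4-9-9-1-8 4-18 7-9 8-2 21 3 15-7 6 0 5 3 4 5 8 20"/><path d="M17 410l9 5 3 6-3 9-9 9"/><path d="M463 332l-3 29-9 24 2 9 6 11 4 4"/><path d="M17 312l0 12"/><path d="M196 304l-7-3-7-5-17-24-8-6-6 1-8 3-28 18-9 0-3-4-3-7-3-13 0-6 21-20 7-4 6-1 16 2 18 10 6 2 15 1 20-2 9 2 8 5 5 6 11 24 1 7-5 5-11 6-15 3z"/><path d="M333 209l-10-5-6-10-12-40-2-13 2-5 11-16 2-24 2-7 17-18 8-16 3-22 6-6 8-1 13 7 29 26 22 36 3 9 1 7-5 9-12 17-4 4-12 4-6 6-3 7-5 24-8 12-8 6-19 8-8 2z"/><path d="M190 17l-22 13-16 29-19 14-16 17-1 7 5 18 2 12-6 27-1 25-4 8-16 11-7 10-3 13 5 16 0 7-3 7-6 2-8-3-7-7-15-37 4-25 7-22 1-7-3-26 1-23-11-32-2-10 4-12 27-32"/></g><g data-elev="600"><path d="M60 463l12-25 3-10-2-9-10-15 0-7 5-4 15-4 4-5-3-2-27-8-7 0-5 3-4 4-2 5 2 12 11 21 1 6-1 6-7 8-18 10-10 9"/><path d="M284 381l4 0 6-2 32-24 7-8 5-15 9-15 2-9 4-41-3-7-4-1-5 2-17 12-5 7-4 15 1 27-2 10-7 12-17 15-7 8-3 8z"/><path d="M168 378l7 0 5-3 1-6-3-5-33-14-19-6-21-3-7 0-3 2 1 4 22 25 9 2 24 0z"/><path d="M48 351l6 1 6-2 14-8 4-3-3-5-9-8-13-7-5 0-5 2-4 6-2 6 3 10 3 5z"/><path d="M391 244l6 1 12-4 21-16 2-4 1-6-2-6-4-5-6-3-7 0-11 3-7 6-5 7-3 12 0 10z"/><path d="M170 213l25-2 25-8 7-6 15-18 20-12 7-7 4-9 1-13-1-12-5-15 0-7 12-15 9-23 13-18-2-9-9-10-7-3-8-1-31 4-25-2-9 4-7 7-5 10-6 20-14 16-3 6 3 7 10 6 1 5-13 18-15 40-10 12-2 5 1 10 4 10 6 6z"/><path d="M17 175l9-7 3-9-3-11-9-8"/><path d="M463 139l-5 0-5 4-5 8-1 9 1 8 4 6 6 3 5-2"/><path d="M17 80l5-6 3-6 2-20 3-8 6-6 16-9 7-8"/><path d="M460 17l-6 17-8 11-11 6-5 0-7-1-1 2 12 27 13 15 4 1 3-1 9-13"/></g><g data-elev="700"><path d="M232 122l6-3 3-7 1-10-3-19 1-7 5-6 13-6 2-3-2-2-24-3-5 2-4 4 0 9 7 24 0 9-2 13z"/></g>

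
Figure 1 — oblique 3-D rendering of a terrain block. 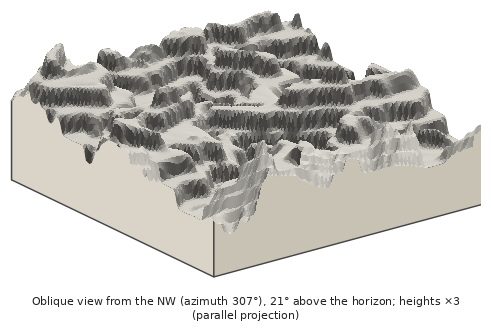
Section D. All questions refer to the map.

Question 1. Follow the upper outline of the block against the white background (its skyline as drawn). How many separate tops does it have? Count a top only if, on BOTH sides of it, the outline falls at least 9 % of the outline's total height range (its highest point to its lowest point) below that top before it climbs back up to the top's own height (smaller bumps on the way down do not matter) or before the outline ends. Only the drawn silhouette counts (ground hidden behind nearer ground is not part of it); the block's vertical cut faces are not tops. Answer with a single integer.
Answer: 3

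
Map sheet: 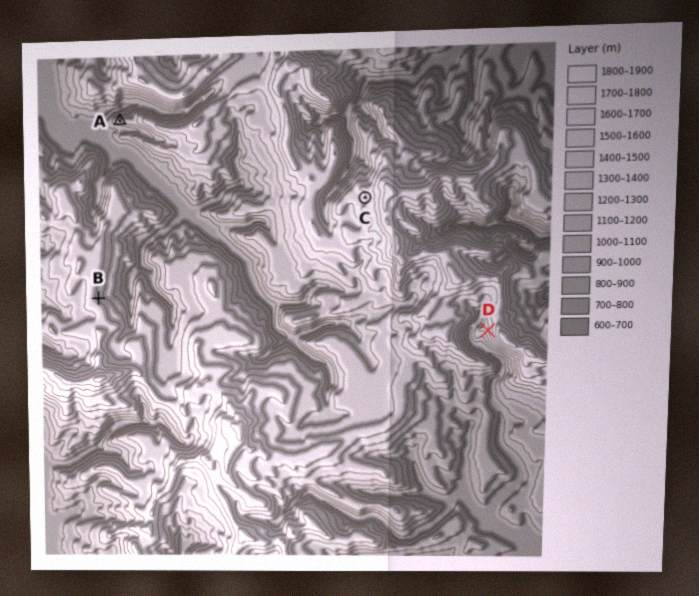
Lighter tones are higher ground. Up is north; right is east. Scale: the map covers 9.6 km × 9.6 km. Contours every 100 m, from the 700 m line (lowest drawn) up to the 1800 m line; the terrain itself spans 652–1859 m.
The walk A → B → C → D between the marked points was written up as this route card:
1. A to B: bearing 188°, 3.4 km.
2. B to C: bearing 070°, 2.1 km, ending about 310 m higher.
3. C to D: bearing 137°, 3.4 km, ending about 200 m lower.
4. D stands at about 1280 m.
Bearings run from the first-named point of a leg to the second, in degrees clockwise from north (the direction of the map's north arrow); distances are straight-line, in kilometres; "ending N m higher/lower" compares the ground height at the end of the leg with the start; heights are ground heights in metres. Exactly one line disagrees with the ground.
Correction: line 2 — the distance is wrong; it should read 5.4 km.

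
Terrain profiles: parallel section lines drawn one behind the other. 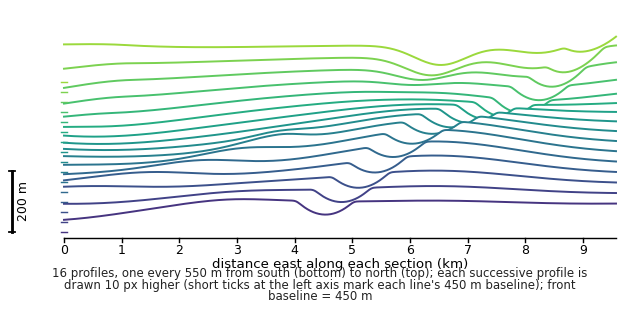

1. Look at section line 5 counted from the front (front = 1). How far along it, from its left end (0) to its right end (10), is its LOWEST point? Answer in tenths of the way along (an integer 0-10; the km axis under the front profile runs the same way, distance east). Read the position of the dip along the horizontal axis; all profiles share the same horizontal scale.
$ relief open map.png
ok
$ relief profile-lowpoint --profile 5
0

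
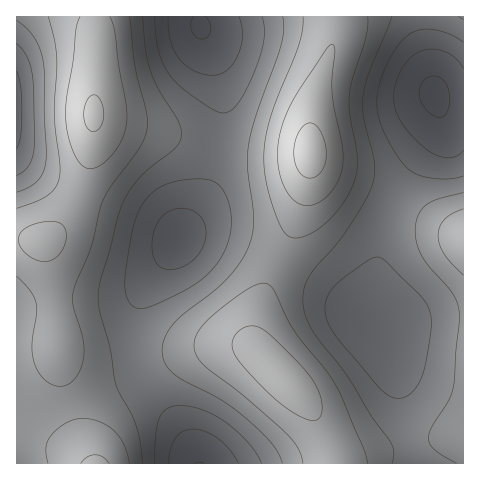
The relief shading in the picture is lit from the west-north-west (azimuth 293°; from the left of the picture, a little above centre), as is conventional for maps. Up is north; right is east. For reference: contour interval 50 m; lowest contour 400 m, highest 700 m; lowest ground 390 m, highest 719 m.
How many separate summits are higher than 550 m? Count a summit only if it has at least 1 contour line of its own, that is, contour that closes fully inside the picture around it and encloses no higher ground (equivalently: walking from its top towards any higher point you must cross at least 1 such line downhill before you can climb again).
4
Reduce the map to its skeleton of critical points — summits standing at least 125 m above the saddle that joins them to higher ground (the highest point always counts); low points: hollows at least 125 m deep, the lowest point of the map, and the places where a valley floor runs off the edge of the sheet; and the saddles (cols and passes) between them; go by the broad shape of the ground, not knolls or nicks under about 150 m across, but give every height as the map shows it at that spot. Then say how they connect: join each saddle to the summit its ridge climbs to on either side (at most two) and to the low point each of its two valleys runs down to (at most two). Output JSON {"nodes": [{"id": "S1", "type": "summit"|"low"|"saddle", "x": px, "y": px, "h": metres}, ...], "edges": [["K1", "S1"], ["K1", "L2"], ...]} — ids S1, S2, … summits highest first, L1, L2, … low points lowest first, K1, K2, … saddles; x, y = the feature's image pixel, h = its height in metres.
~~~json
{"nodes": [
{"id": "S1", "type": "summit", "x": 311, "y": 152, "h": 719},
{"id": "S2", "type": "summit", "x": 94, "y": 115, "h": 707},
{"id": "L1", "type": "low", "x": 435, "y": 95, "h": 390},
{"id": "L2", "type": "low", "x": 200, "y": 27, "h": 395},
{"id": "L3", "type": "low", "x": 199, "y": 463, "h": 399},
{"id": "L4", "type": "low", "x": 17, "y": 106, "h": 433},
{"id": "K1", "type": "saddle", "x": 329, "y": 447, "h": 637},
{"id": "K2", "type": "saddle", "x": 78, "y": 195, "h": 628},
{"id": "K3", "type": "saddle", "x": 279, "y": 260, "h": 589},
{"id": "K4", "type": "saddle", "x": 138, "y": 367, "h": 531}],
"edges": [["K1", "S1"], ["K1", "L1"], ["K1", "L3"], ["K2", "S2"], ["K2", "L2"], ["K2", "L4"], ["K3", "S1"], ["K3", "L1"], ["K3", "L2"], ["K4", "S1"], ["K4", "S2"], ["K4", "L2"], ["K4", "L3"]]}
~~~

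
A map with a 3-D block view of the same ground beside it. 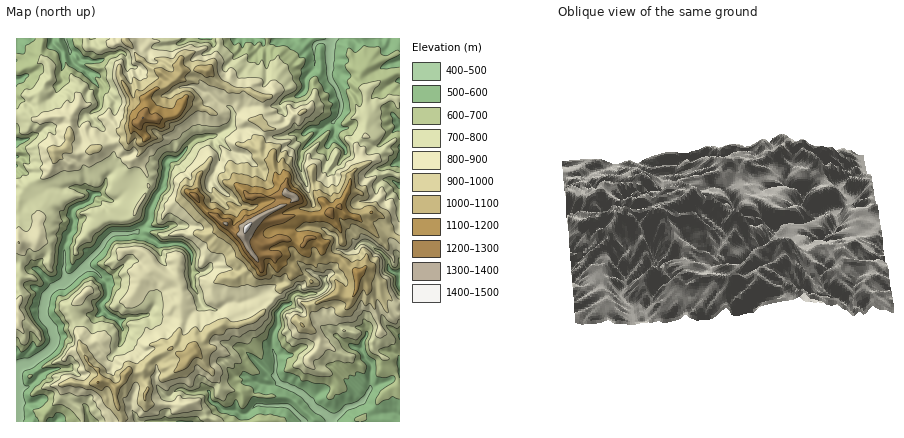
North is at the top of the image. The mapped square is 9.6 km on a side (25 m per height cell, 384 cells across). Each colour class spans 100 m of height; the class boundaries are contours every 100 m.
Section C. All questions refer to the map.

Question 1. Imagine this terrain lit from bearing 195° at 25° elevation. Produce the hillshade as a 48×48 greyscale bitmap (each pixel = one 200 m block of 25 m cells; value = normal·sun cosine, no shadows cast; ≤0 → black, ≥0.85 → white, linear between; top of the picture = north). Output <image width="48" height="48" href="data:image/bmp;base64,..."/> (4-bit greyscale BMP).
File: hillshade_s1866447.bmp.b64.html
<image width="48" height="48" href="data:image/bmp;base64,Qk32BAAAAAAAAHYAAAAoAAAAMAAAADAAAAABAAQAAAAAAIAEAAATCwAAEwsAABAAAAAAAAAAAAAAABEREQAiIiIAMzMzAERERABVVVUAZmZmAHd3dwCIiIgAmZmZAKqqqgC7u7sAzMzMAN3d3QDu7u4A////AImIzcuMy9Zd/d7/+yABcgABOYR5hTV3Vohmvcqcy8R927zdxQR3pjNEeWarlkRoiIiXncrMy5WrlWRDIF3MuZmZhmmrqoZpqoiszd3v64ioc3c0Nc2ZZ3dmV6qauZlmiYlXmbqtyEmpV9zNm+lkNVVGnN3Kh5mIeIhjIAFnUSipar3svudGeZd73u7ZeZqbl4VndjW4ADNWeYq7znR6qGeKzeuHm6ibqKh2aMzFBEETWZiJyUepZZiIeZmKynTKhsynIotyV0I1WJhnpXlkWpaalkmrgyfqeN3LdDc0dlNnZVVVRWZoy3es3JmFNZq7qMu2aHc0VVR3VDNTNYq926mb3+lEnbp7dJggerdCIQZ2VFVURYqrvLqZzbVqy4qYanMErLcyADt1RnZlRERniqmYlUaszKvIzkA3rbd2B965h4h3RFRFVne1Aou7zb3byjV4iFiXmcvLqIiHR5hndme5Jke9zL3LhkVocQOIlFeImYd1SqmZmHfNxiI6uLu5YDSZcxAkJlaImZlyapq7qrqs3NoVdqqYMGiIuGIACoiImZlid2mprP3M79imWJmEAGZM15ggnch3iXdUh1ZorvztumjpmndhB2e9lpyHrMl3hkhlm4eK38vbeM3tphMgXqvbZp2ZVauYUDQSmsur/nuHfdvIMAEA3Kq6Z4q7czIxACAJysu96WhnvLuVZkAM6meIV3bLpQAABqq/67zu12Z4p4g2uIbvmkZ2V5SJu3dTe6rLma77qHdmZCEquM/ohld2d4Zove7tiaeJmt2jNpqYiGfOm92Ycnd3ZmhneszLid3M3sUBAEmpiInLmoaGModmd6pSRWd4pYzN7BADMhR4mTSEhAIQE3dmeLtyN4d3pkjO4gA4u3RatgYwJVQBImh3d3mamZh2miWZMBWcpVNXAAUACIQjIFaJiHityIiHiUZQATm5EAJSAEMBNTBEJEWKuru7qYiJdoYxJndSERZhAKUiQkVUWWeJu7qqmom6dYQkJYRSImlQAYQ1IDd4YoiZu6q7qpqqhpczM3ZCN6hABEAlMCV4ZHmZiJmaqqy8ucyjVDZHmpQwBgEiM2MkeHZmRYdmeLzt3Ny5MRV6mFIAFSJRS3ZlR7p0NnVkNqruucurh3dlVEVGRVJEd0eGRs25eGRUWIndndu7zMt2iHmYm5lWZmdVUqmqqWZDeFaKzazbvMuYmIZVzMyoZ4ZlVnZmZlZ3RUZUY1m6u5Z4ZmUkZqqYVoZme1Z1NFaHNGdTMRJphkWaiIdkACZEeHdmq2d3ZFVTVZtjNWQSJHq7qneHQQQjinh2hlRXdFUxZ7xCFnhBScuXZTNodTMUmYd3U3VVdFMBicUiJYmnrdYzIjM0RlI2mIZWZpmGZkAYqZEldkSYu3IkMjRURmNniYdkVoiIRRJ6hiFqcyNVQRMzQ0VUVnV3mXZ2VWZ1EzjLuTW4MhADEAMyNEVERGd4h1VWZ2dkFXzczM6zVCIAAAMiI0UyJGd4hkVEV2ZlJ42ojP+FdlMAABQRIkYgJXZnc0U0VQ=="/>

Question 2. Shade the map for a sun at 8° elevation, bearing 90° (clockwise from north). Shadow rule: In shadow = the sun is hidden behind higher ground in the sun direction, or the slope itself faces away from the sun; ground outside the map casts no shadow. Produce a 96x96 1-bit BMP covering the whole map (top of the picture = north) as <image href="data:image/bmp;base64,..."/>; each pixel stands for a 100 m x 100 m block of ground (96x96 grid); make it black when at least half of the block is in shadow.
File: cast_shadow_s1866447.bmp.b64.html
<image width="96" height="96" href="data:image/bmp;base64,Qk2+BAAAAAAAAD4AAAAoAAAAYAAAAGAAAAABAAEAAAAAAIAEAAATCwAAEwsAAAIAAAAAAAAA////AAAAAAD////AAf+A8AHH+AD////GBh4B+AOD+AD////PDwAB+gcA/gH///+PB4AXkB4IP4H///+fA4DzgDx8H8H///+/B6DzgAj8D8D///+/B43jAAP8B+D///+fCZ/gAAP+A/D///uPmPfgAAP/Afj///AHuOfgAD7PAP7///jnOCeAAP9FAM7///viPA+AYf/gAOL///fyPweAR//gAeD///P3PwYED//AAeD//8P3P84IH/+AQeD//8P/n+QQP/+AQ/D//4H/xwAAf/+BA+D//4H/+GAAf//CD4D//wD//PAAz//gP4L//wD//vAAz//wP6Df/xB//3ABB//wP+Df/xB//3ICD//B1+Db/hB+/zcAD/4Dx+CT/hB+f7fAD/8Bj+aH/hj8f5fgB/4AB+4P/Bn/f4LgB/wAg/yP/A///4Jwcf2Hg/gf+A/p/4B4Of+Pw/gf+B/gf4HYAP+v4/Af+B+AfgfAAv/n8rCf/h/gP4+AA3/58yCP/wfwH4+AAT/+cyCP/4f4D5+AA5//eyCf/8/8B5+AA8f/+yCN/8/8AR+AIPf/+ACB///8GD/w+Pv/+ACDv//8GH//+Pj/+ACPv//4H///+Zj/+ACfP///////+YDv+g6fP///////+4GD3g6PP///////84OQ3gyLP///////4AewPxyQP///////4A84fnuQP///////wB843vuIP///////wB8xz/MIP///////gYOBz+MYP///////gAeDn8AYP///////gAEPj4AIf///////wAA/jwCAP///////wAB/HgAAH///////8ACeWAAAH//////f+AA+wAAAH/////8f/gD8x4AAD/////7//4H8jwCAD/////z//8D7gwiAD/////j/7/j7wEyAP/////n/z/D3xGCAH////+P//+D/4GDAA/////v/f+H/4GCAAGf///v+f+H/4iD4AEM///n+//P/8Qf+AAO///38//P/8Ib/AACH//z8/+Pf8Fj/iABwf/59/2fP+AD/mEDwH/9//2fP/gD/wMH4H/8//2OH/gD/gMH8D/+//2OPeAD/gEH+B/9//yOf+AD/kOP+AX//+wHP+DD/sP/+AT//2gDv+Bj/+f//AB/+8AB3/Az/+f//AA//8AG//gb////+EAD/7AD//gL////+cAAf+AJ//gD////+cAAP8AYf/gD////+AAAH4B4P/gH/////IAOHwDoD/AP/////AQED8H4D/gf/////B4AGeH8D/g7/////D4ACeHfB/gb/////H8AAeB/D/gD7////D8BY8A/D/hj8////g8H4QQPj/hj+///v4AHgBwHH/gD+///v7APAAwHH/AD/f//f/gdAAwHP/AD////f+R8IAwDv/AD/f///854MAwB//AD/f//f/5wMAwA//AD/P////50GCwA38AD8P//+/4uDC4A38AD8P//8/4PBn4A38AD8P//8f8HBz8A35Az8///4D+RDwEA37gb9///wAfLj2gAH7gb////gAD/g/gYB/Ac="/>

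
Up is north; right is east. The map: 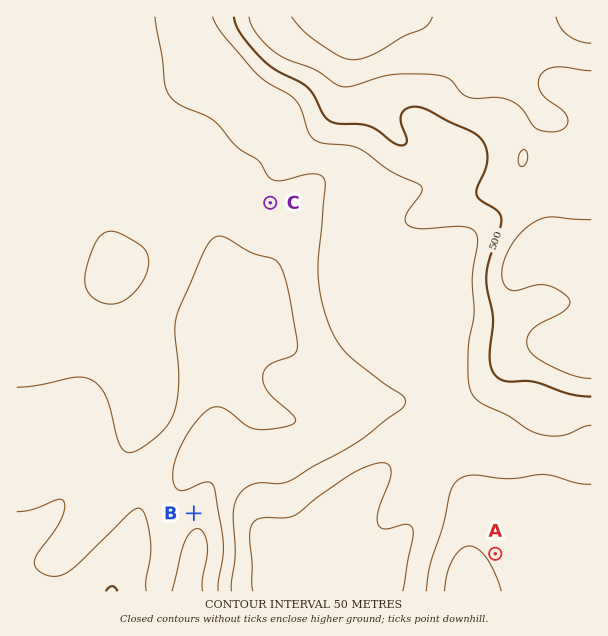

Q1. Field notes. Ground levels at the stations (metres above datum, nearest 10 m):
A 360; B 320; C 380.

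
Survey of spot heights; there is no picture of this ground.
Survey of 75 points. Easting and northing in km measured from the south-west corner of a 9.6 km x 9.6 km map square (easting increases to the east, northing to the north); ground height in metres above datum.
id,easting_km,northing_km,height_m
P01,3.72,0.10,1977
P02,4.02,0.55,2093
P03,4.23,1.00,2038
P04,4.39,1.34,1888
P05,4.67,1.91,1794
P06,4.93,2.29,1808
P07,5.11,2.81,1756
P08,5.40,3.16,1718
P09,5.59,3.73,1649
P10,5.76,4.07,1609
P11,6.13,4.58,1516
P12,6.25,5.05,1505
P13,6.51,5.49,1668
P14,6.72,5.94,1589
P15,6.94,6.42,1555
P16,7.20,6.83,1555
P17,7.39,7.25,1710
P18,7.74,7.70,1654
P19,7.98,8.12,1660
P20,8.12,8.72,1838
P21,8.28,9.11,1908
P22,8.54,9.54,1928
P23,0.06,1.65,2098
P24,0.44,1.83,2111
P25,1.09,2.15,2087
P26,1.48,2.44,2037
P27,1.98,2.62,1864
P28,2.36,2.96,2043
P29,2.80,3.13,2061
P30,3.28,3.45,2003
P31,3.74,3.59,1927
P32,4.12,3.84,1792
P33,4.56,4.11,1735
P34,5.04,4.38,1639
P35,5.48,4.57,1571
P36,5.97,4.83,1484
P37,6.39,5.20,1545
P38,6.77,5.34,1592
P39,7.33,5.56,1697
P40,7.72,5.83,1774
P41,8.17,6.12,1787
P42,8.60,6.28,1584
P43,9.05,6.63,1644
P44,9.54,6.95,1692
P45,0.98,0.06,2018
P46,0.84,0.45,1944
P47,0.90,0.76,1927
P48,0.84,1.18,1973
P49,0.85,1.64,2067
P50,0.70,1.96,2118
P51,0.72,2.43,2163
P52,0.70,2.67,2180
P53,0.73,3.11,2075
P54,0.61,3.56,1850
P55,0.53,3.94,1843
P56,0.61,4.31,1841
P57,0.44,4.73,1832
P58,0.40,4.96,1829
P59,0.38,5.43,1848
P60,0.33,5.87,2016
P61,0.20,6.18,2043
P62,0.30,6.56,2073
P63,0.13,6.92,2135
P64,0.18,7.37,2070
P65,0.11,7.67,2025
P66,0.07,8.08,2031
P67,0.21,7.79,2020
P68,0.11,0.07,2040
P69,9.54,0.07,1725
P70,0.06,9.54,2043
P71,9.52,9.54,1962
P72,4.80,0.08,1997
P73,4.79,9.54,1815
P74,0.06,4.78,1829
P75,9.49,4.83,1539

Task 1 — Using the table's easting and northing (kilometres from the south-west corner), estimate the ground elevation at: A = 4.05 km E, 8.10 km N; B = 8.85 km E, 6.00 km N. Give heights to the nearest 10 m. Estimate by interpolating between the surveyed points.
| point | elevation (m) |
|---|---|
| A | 1700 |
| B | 1580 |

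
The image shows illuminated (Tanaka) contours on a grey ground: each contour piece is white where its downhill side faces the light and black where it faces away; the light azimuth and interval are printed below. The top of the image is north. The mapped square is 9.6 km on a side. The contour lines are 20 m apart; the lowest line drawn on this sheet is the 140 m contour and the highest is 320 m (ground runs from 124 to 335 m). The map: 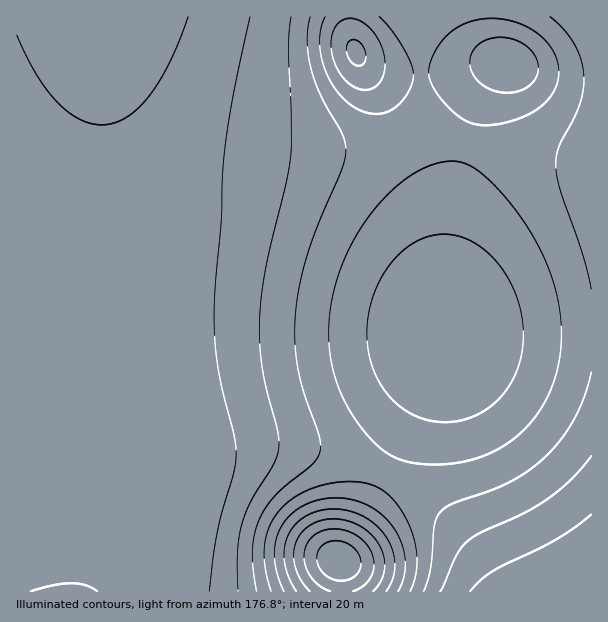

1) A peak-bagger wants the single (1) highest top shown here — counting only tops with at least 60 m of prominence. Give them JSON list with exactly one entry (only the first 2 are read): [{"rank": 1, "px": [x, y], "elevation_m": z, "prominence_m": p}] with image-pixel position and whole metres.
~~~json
[{"rank": 1, "px": [339, 561], "elevation_m": 335, "prominence_m": 211}]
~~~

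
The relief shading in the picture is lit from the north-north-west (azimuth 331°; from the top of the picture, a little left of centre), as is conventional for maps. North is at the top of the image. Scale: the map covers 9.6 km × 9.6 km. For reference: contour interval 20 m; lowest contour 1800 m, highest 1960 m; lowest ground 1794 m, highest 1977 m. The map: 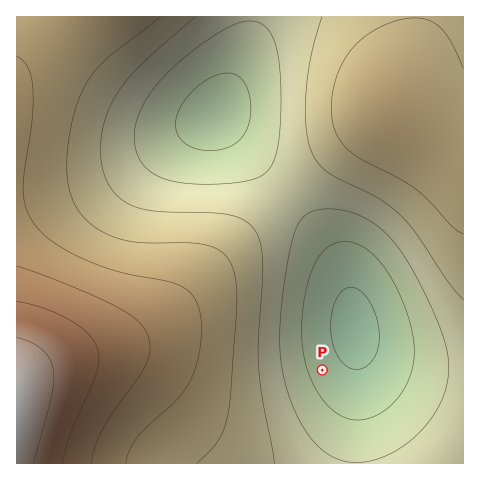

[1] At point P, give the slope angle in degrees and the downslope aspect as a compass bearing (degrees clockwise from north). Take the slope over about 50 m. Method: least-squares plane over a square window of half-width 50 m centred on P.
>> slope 2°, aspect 65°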